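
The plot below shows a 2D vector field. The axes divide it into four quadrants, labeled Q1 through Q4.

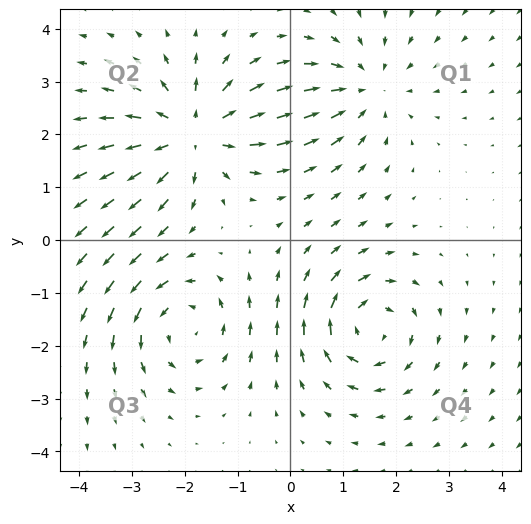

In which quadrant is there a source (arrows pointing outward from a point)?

The source sits at approximately (-1.8, 2.0), which lies in quadrant Q2. The divergence there is about +5, positive as expected for a source.

Q2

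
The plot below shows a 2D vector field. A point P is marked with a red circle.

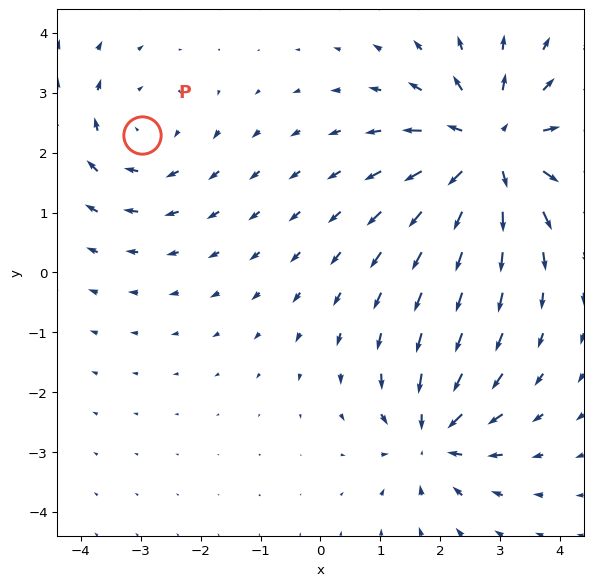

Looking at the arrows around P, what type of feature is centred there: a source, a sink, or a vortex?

vortex

At P (-3.0, 2.3) the arrows circulate clockwise. Divergence ≈0, curl about -2 — near-zero divergence with nonzero curl is a vortex.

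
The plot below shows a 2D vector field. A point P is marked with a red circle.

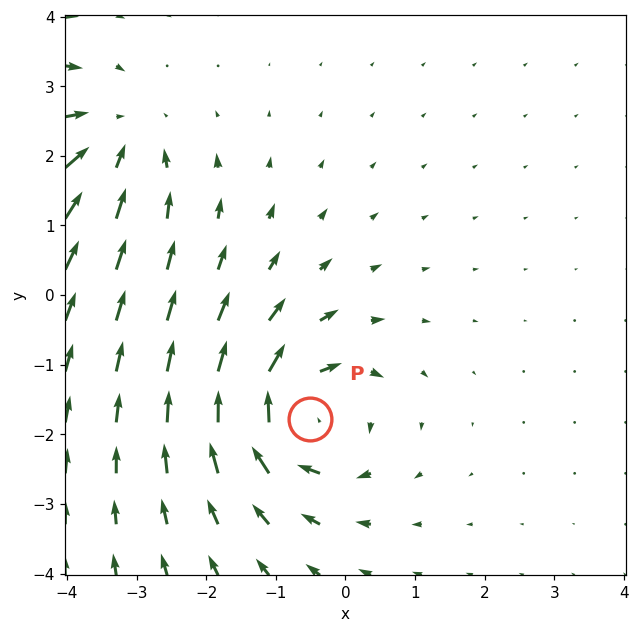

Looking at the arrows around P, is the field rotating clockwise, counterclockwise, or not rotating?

Near P at (-0.5, -1.8) the arrows circulate clockwise. The curl (z-component) there is about -5; negative curl means clockwise rotation.

clockwise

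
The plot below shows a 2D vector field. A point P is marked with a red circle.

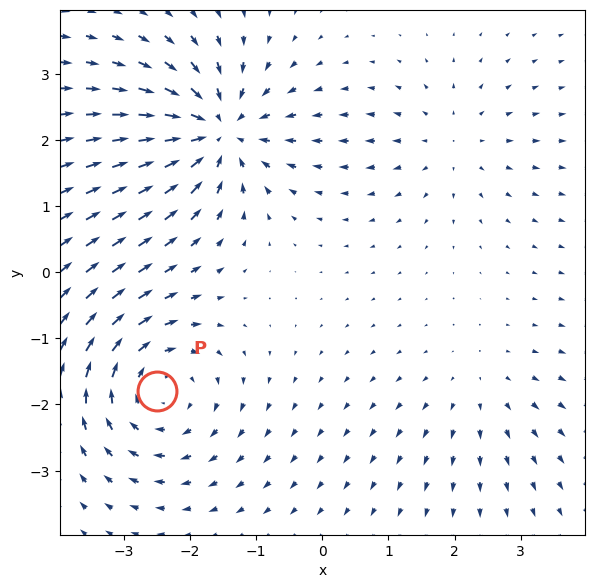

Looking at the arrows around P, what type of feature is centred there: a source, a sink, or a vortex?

vortex

At P (-2.5, -1.8) the arrows circulate clockwise. Divergence ≈0, curl about -5 — near-zero divergence with nonzero curl is a vortex.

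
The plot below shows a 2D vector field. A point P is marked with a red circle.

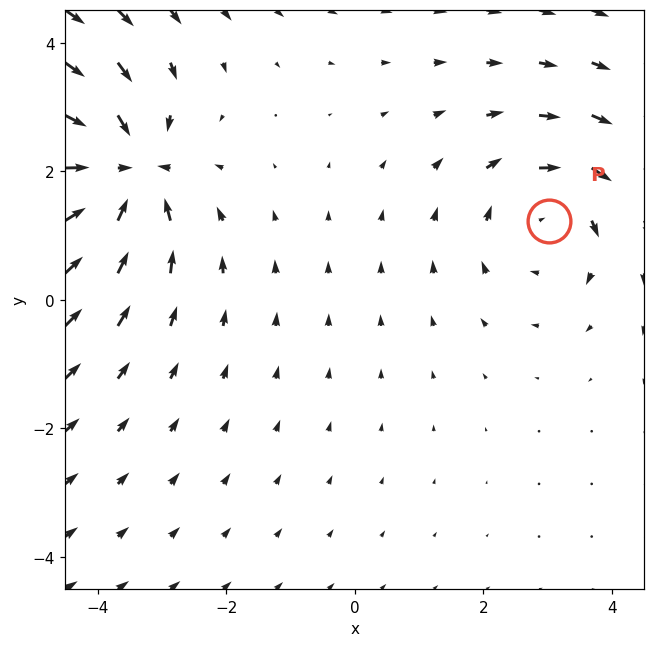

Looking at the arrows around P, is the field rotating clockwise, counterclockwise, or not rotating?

Near P at (3.0, 1.2) the arrows circulate clockwise. The curl (z-component) there is about -3; negative curl means clockwise rotation.

clockwise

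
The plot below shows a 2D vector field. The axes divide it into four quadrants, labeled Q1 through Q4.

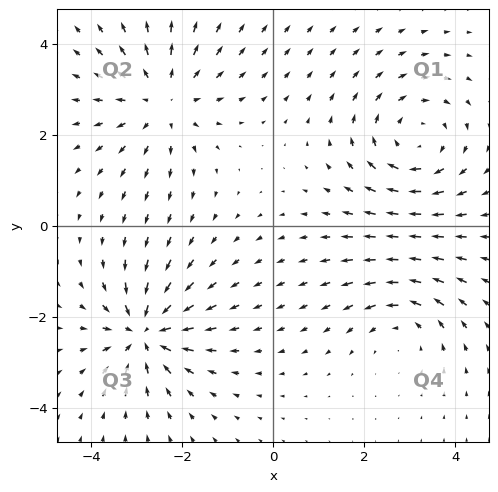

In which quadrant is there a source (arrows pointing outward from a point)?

Q2

The source sits at approximately (-2.4, 2.7), which lies in quadrant Q2. The divergence there is about +4, positive as expected for a source.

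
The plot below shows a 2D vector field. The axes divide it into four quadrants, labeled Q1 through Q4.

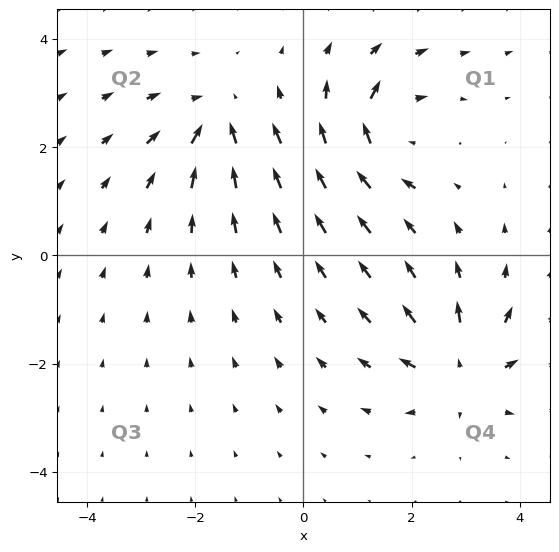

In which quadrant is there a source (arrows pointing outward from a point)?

The source sits at approximately (2.9, -2.1), which lies in quadrant Q4. The divergence there is about +6, positive as expected for a source.

Q4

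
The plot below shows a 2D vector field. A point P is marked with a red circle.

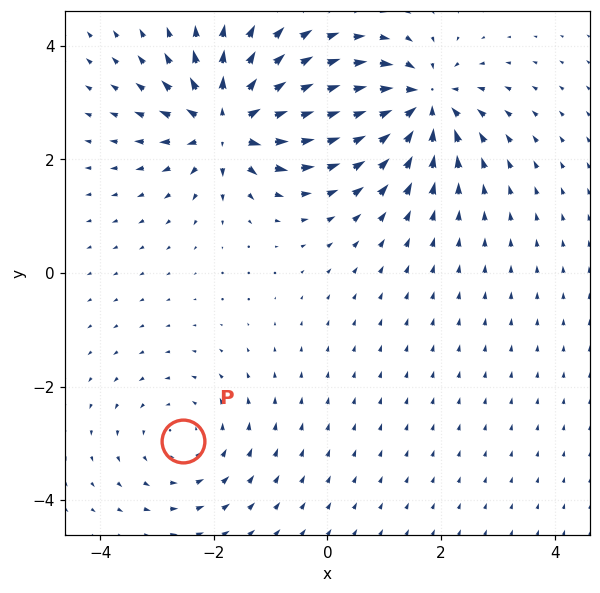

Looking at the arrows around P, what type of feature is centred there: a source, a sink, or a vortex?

At P (-2.6, -3.0) the arrows circulate counterclockwise. Divergence ≈0, curl about +2 — near-zero divergence with nonzero curl is a vortex.

vortex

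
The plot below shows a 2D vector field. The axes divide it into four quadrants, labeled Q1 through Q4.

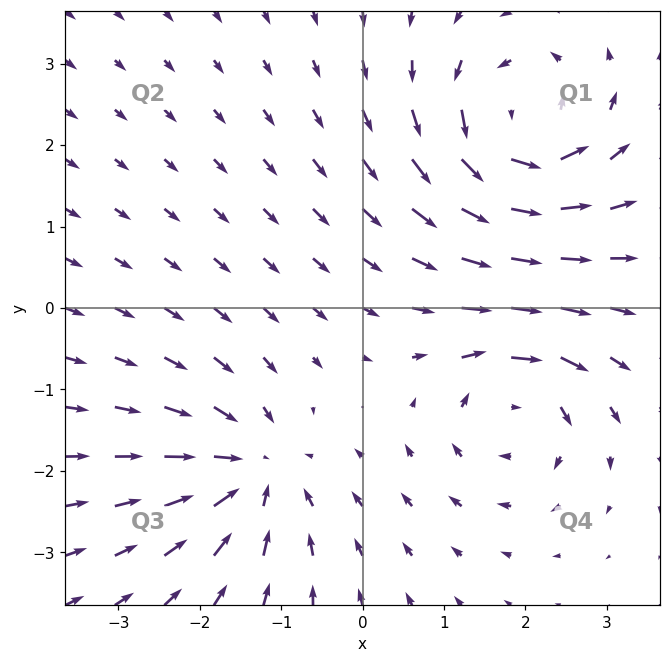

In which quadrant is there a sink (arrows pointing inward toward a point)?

The sink sits at approximately (-1.3, -2.0), which lies in quadrant Q3. The divergence there is about -5, negative as expected for a sink.

Q3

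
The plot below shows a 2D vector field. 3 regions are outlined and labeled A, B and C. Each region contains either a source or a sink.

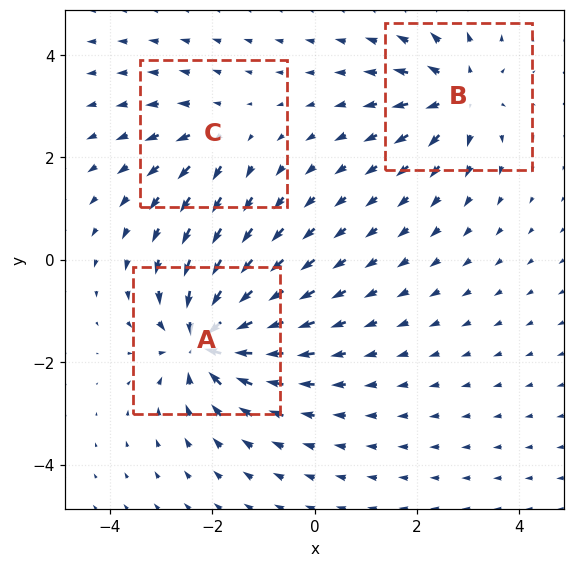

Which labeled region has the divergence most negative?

A

Divergence at each region's feature centre — A: about -6, B: about +4, C: about +2. Region A is most negative.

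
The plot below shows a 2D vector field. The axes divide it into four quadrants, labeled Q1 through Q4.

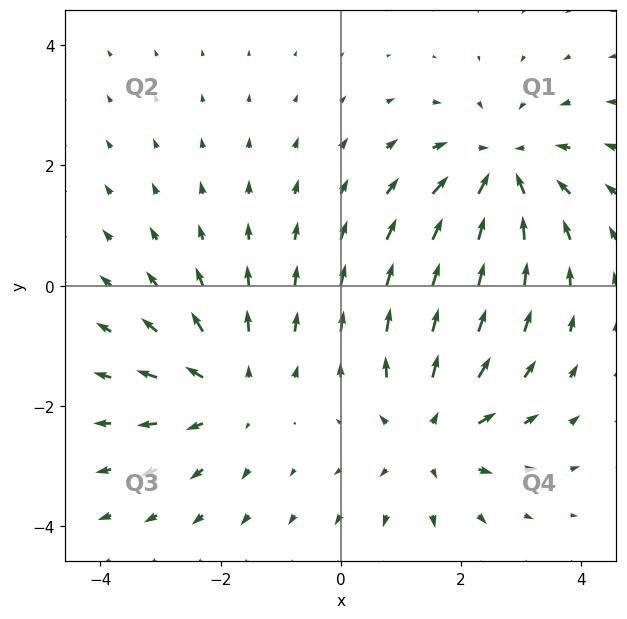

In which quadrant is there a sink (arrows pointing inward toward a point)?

The sink sits at approximately (2.7, 1.9), which lies in quadrant Q1. The divergence there is about -3, negative as expected for a sink.

Q1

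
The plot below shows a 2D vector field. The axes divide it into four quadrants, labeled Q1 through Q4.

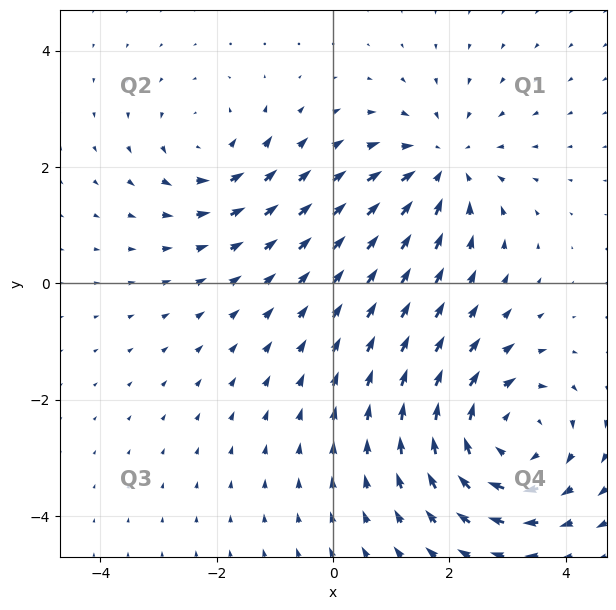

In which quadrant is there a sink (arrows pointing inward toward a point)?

The sink sits at approximately (1.9, 2.0), which lies in quadrant Q1. The divergence there is about -3, negative as expected for a sink.

Q1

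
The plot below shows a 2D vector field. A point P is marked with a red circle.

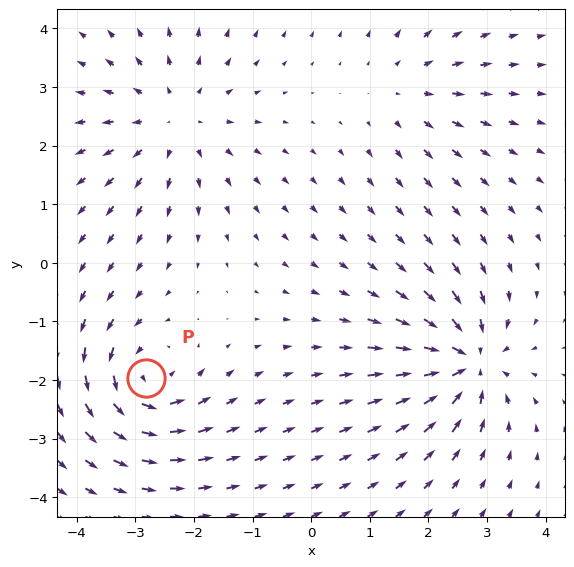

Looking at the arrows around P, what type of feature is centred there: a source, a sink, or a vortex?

vortex

At P (-2.8, -2.0) the arrows circulate counterclockwise. Divergence ≈0, curl about +6 — near-zero divergence with nonzero curl is a vortex.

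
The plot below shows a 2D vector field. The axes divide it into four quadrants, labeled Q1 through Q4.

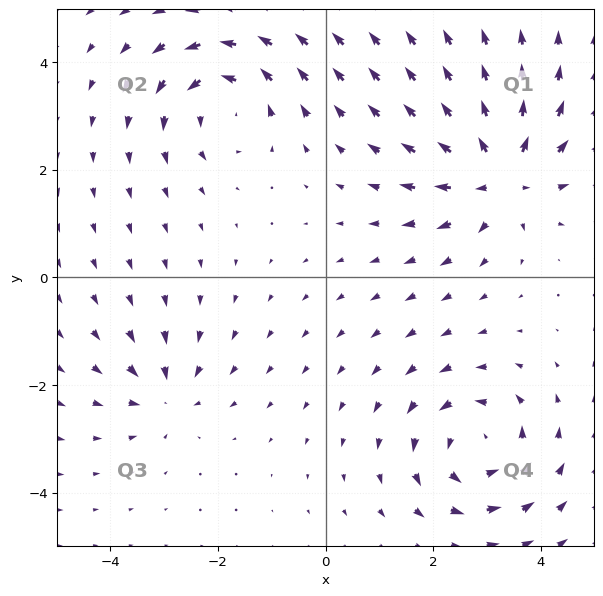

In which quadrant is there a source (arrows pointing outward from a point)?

Q1

The source sits at approximately (3.2, 1.9), which lies in quadrant Q1. The divergence there is about +6, positive as expected for a source.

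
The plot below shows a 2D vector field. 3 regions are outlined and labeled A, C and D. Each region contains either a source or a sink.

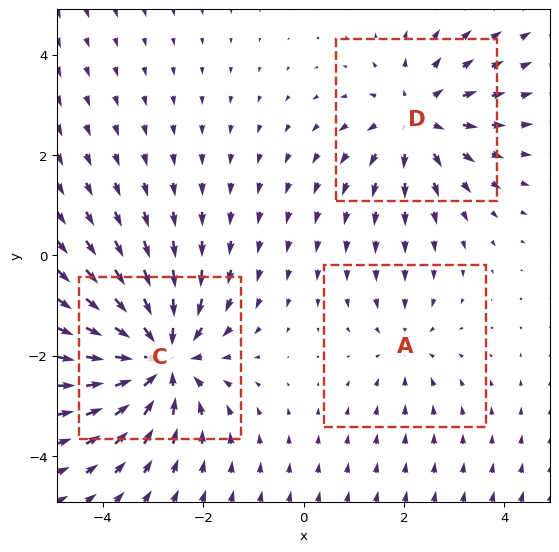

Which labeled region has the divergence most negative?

Divergence at each region's feature centre — A: about -2, C: about -5, D: about +3. Region C is most negative.

C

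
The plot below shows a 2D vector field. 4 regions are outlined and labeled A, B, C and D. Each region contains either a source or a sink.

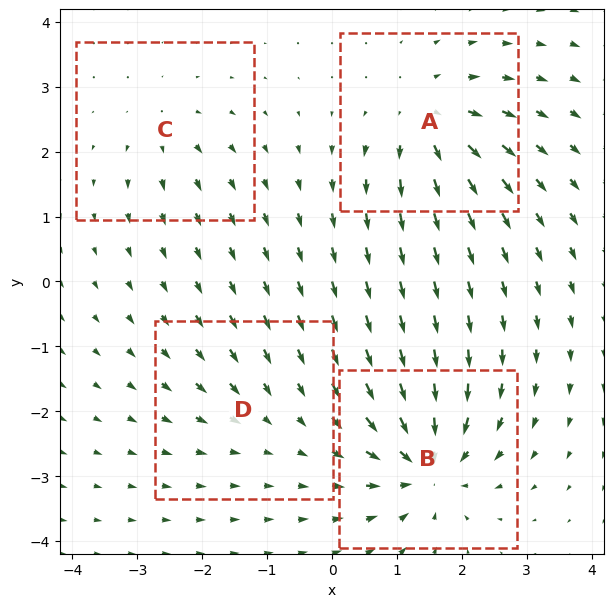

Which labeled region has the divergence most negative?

Divergence at each region's feature centre — A: about +6, B: about -8, C: about +4, D: about -3. Region B is most negative.

B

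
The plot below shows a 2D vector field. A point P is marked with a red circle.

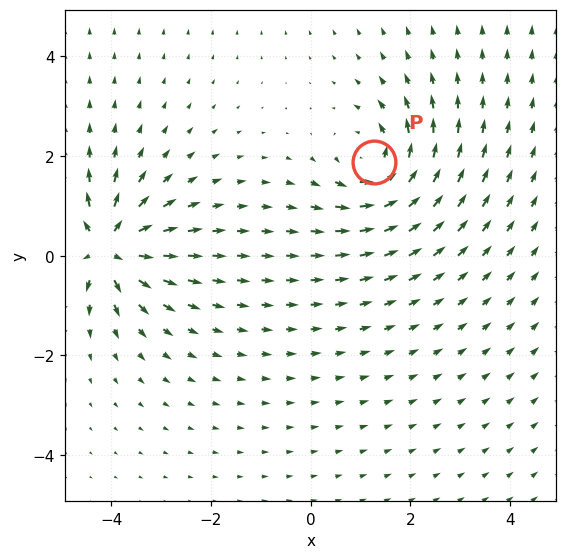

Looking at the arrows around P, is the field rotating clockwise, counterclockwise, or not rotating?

Near P at (1.3, 1.9) the arrows circulate counterclockwise. The curl (z-component) there is about +5; positive curl means counterclockwise rotation.

counterclockwise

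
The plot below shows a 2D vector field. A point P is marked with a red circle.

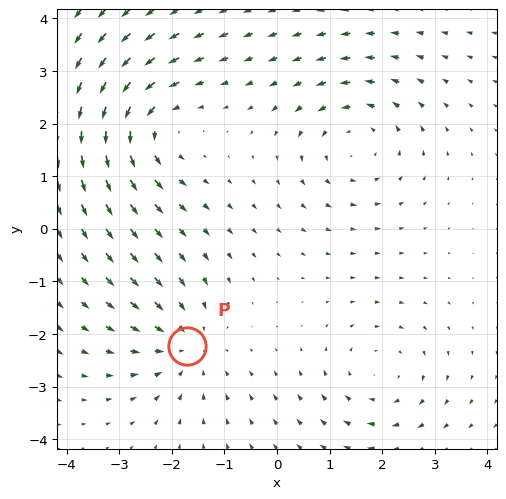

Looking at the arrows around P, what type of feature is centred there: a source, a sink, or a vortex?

sink

At P (-1.7, -2.2) the arrows converge inward. Divergence about -3, curl ≈0 — negative divergence with near-zero curl is a sink.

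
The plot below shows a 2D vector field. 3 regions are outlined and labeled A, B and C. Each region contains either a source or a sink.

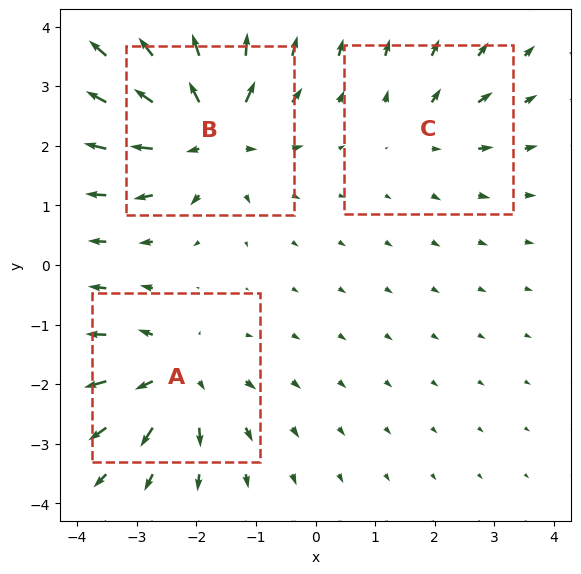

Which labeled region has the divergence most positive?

B

Divergence at each region's feature centre — A: about +4, B: about +6, C: about +2. Region B is most positive.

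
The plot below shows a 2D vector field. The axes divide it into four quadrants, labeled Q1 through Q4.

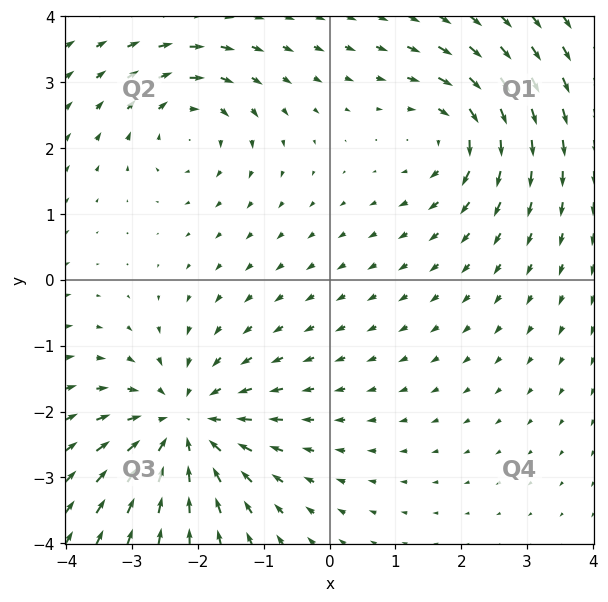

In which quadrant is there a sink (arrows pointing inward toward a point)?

The sink sits at approximately (-2.2, -2.2), which lies in quadrant Q3. The divergence there is about -5, negative as expected for a sink.

Q3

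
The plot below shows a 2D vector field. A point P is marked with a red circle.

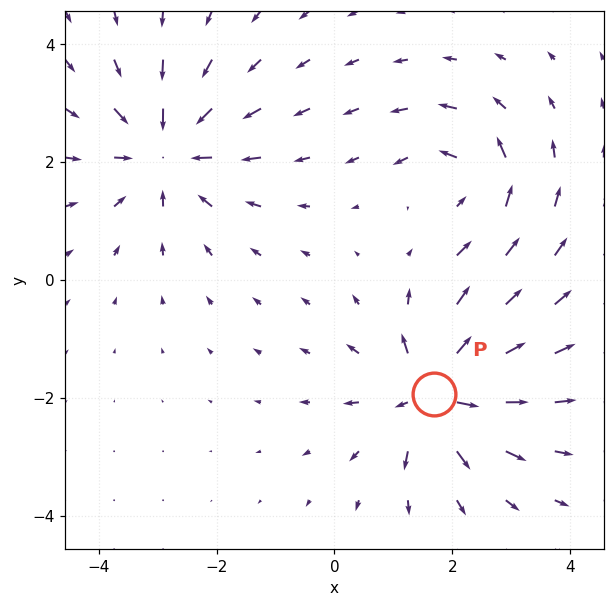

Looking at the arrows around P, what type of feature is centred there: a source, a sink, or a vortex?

At P (1.7, -1.9) the arrows spread outward. Divergence about +7, curl ≈0 — positive divergence with near-zero curl is a source.

source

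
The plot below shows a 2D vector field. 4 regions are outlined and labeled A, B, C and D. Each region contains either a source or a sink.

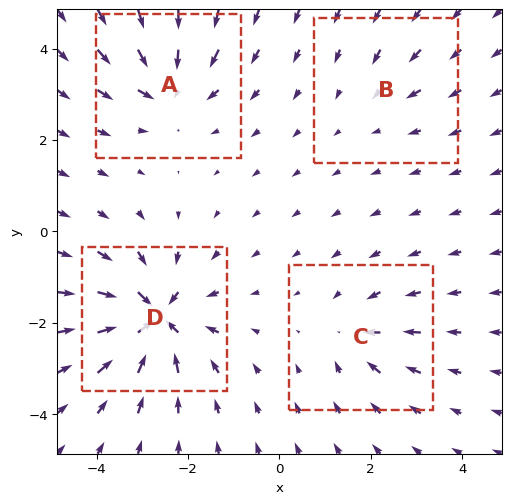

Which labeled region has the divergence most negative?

D

Divergence at each region's feature centre — A: about -6, B: about -2, C: about -4, D: about -9. Region D is most negative.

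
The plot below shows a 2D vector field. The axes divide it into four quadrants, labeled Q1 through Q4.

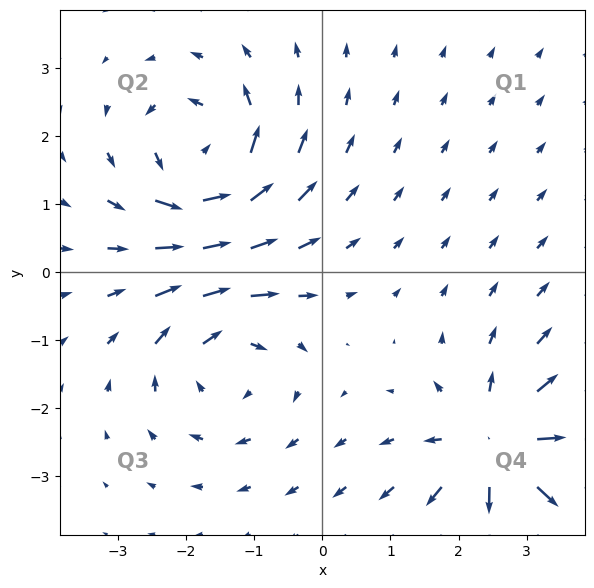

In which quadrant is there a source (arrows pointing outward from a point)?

Q4

The source sits at approximately (2.6, -2.6), which lies in quadrant Q4. The divergence there is about +6, positive as expected for a source.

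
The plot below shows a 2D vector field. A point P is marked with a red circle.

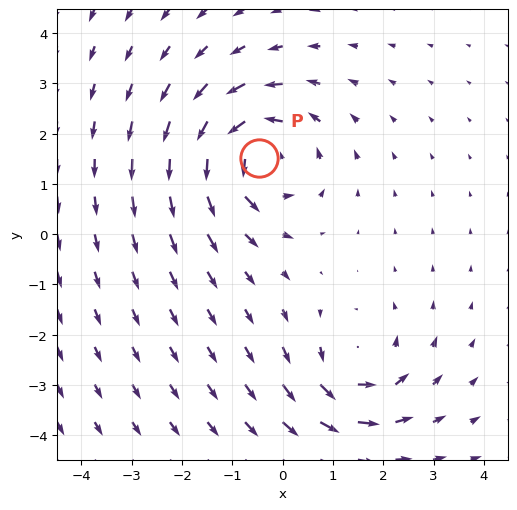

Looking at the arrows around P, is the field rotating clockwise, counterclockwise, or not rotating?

Near P at (-0.5, 1.5) the arrows circulate counterclockwise. The curl (z-component) there is about +5; positive curl means counterclockwise rotation.

counterclockwise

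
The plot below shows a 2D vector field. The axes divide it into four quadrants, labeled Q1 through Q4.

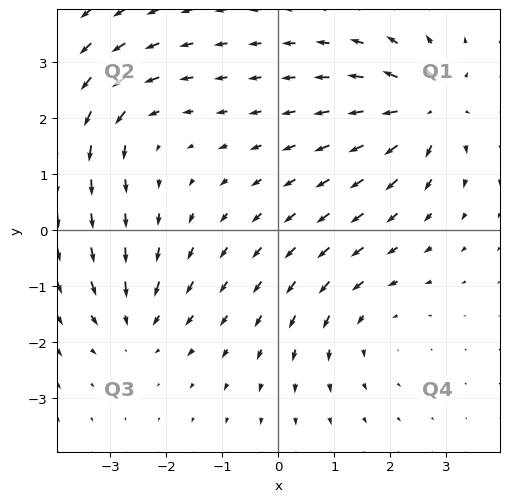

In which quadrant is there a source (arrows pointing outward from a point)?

The source sits at approximately (2.7, 2.2), which lies in quadrant Q1. The divergence there is about +5, positive as expected for a source.

Q1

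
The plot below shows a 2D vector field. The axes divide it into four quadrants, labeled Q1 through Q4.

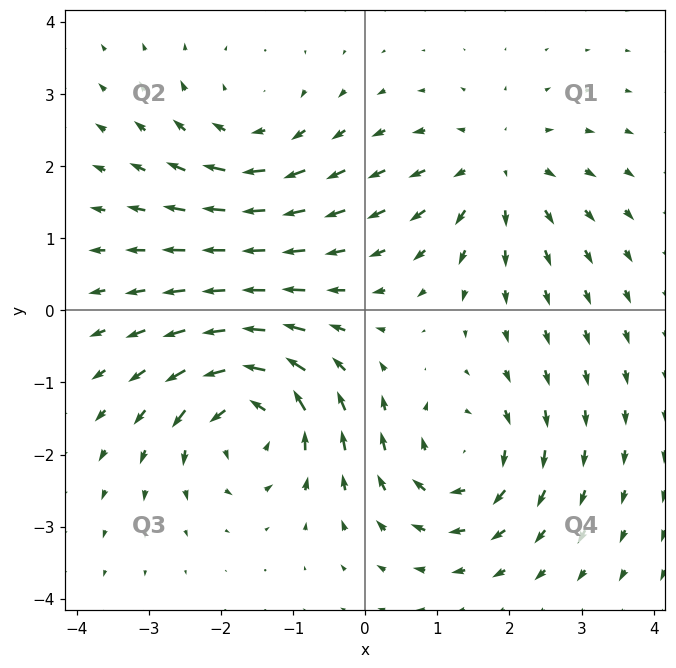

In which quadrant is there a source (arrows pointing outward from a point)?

The source sits at approximately (1.8, 1.9), which lies in quadrant Q1. The divergence there is about +3, positive as expected for a source.

Q1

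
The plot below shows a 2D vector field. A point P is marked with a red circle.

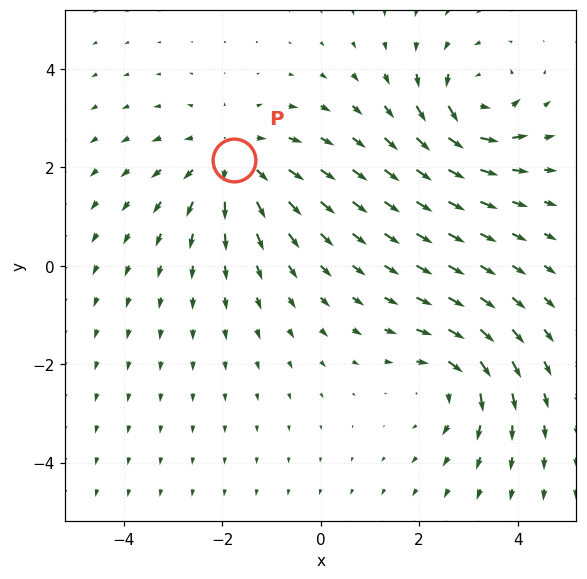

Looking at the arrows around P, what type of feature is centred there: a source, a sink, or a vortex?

source

At P (-1.8, 2.1) the arrows spread outward. Divergence about +4, curl ≈0 — positive divergence with near-zero curl is a source.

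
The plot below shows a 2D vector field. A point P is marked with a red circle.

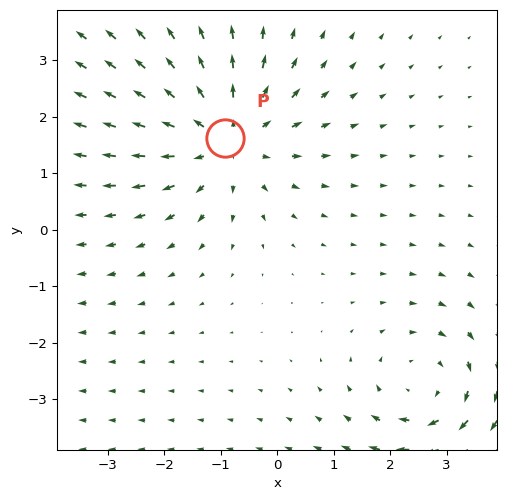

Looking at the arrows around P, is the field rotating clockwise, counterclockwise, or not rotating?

Near P at (-0.9, 1.6) the arrows show no circulation. The curl there is ≈0.

not rotating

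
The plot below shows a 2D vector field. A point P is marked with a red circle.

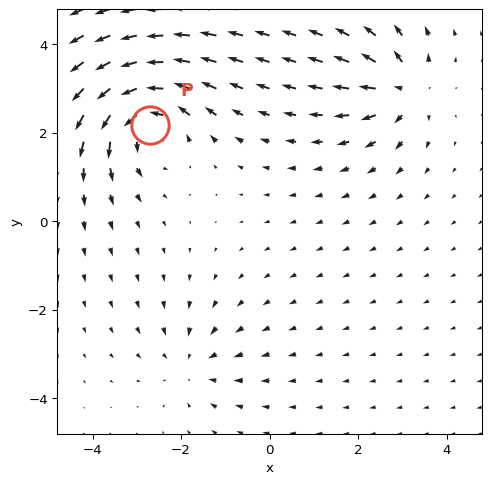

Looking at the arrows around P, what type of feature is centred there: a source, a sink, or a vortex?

At P (-2.7, 2.2) the arrows circulate counterclockwise. Divergence ≈0, curl about +5 — near-zero divergence with nonzero curl is a vortex.

vortex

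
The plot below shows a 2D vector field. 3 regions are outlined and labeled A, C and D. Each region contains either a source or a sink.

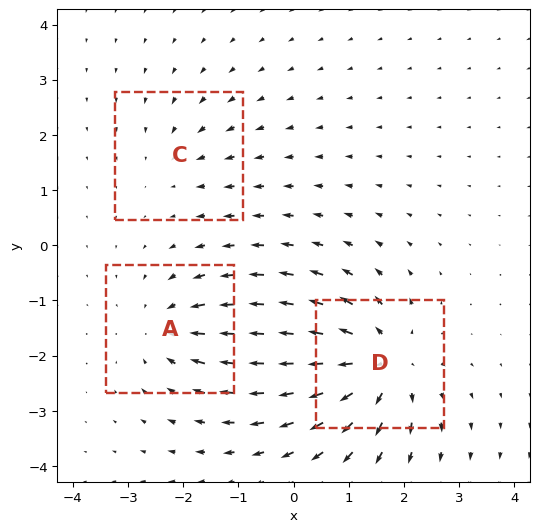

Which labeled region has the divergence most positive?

Divergence at each region's feature centre — A: about -3, C: about -2, D: about +5. Region D is most positive.

D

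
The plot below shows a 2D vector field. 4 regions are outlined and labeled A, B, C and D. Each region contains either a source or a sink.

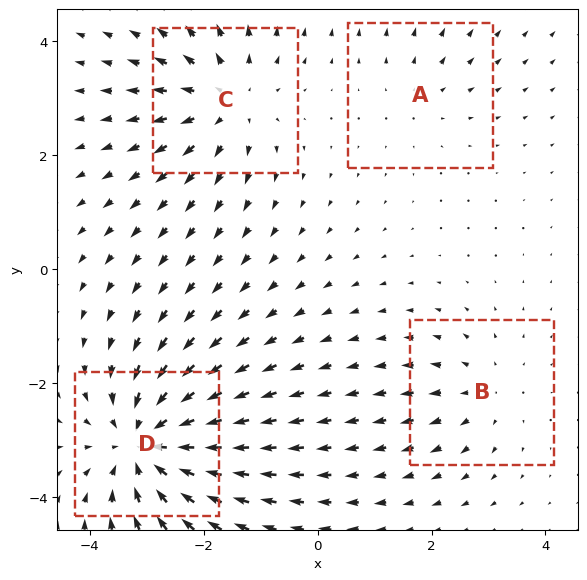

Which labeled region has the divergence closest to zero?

A

Divergence at each region's feature centre — A: about +2, B: about +3, C: about +5, D: about -7. Region A is closest to zero.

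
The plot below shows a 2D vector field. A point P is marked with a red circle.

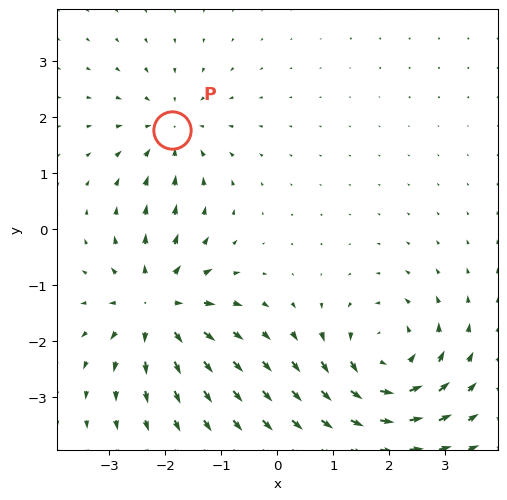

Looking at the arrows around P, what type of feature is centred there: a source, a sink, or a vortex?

sink

At P (-1.9, 1.8) the arrows converge inward. Divergence about -3, curl ≈0 — negative divergence with near-zero curl is a sink.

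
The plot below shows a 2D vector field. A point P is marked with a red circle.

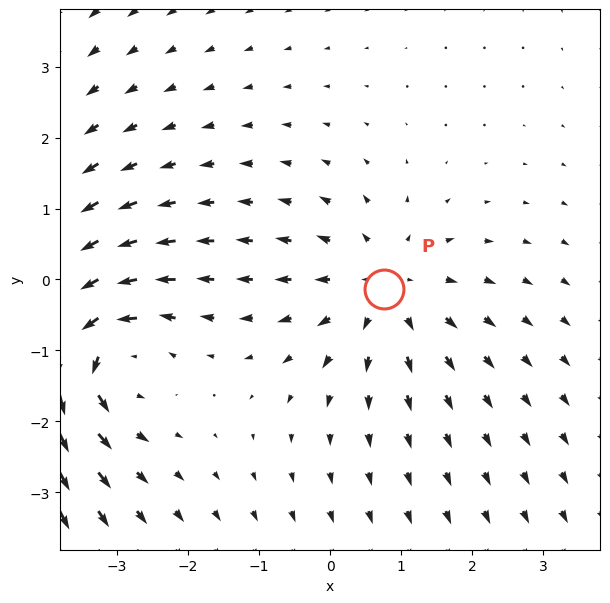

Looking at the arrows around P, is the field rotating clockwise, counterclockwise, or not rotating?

not rotating

Near P at (0.8, -0.1) the arrows show no circulation. The curl there is ≈0.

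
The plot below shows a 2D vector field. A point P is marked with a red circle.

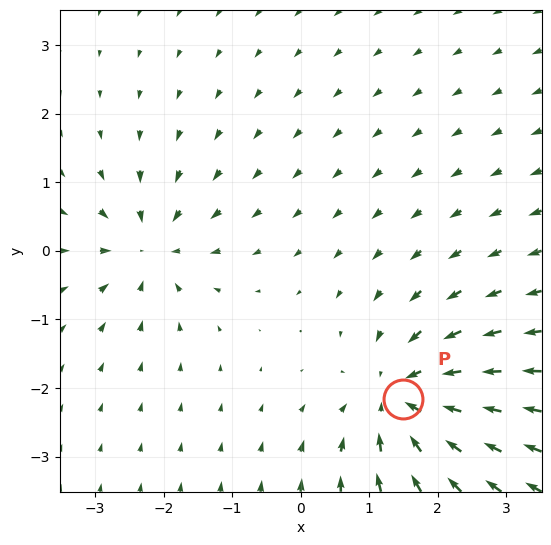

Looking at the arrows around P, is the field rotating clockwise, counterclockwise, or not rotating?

Near P at (1.5, -2.2) the arrows show no circulation. The curl there is ≈0.

not rotating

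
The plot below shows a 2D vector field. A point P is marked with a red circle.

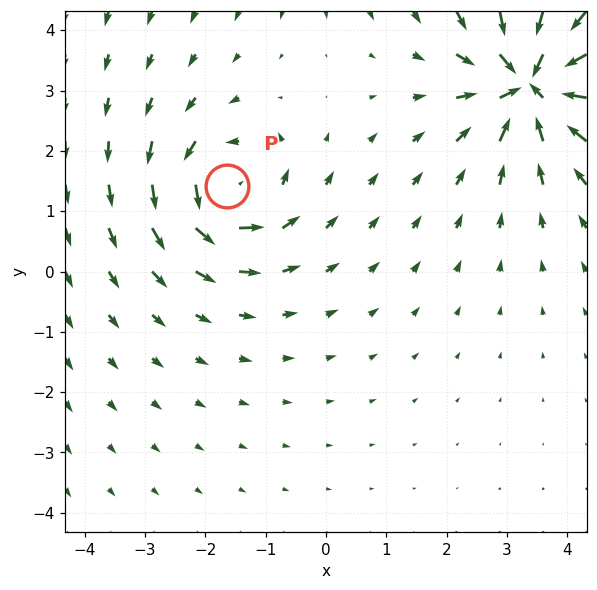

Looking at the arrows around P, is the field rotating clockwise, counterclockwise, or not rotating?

Near P at (-1.6, 1.4) the arrows circulate counterclockwise. The curl (z-component) there is about +5; positive curl means counterclockwise rotation.

counterclockwise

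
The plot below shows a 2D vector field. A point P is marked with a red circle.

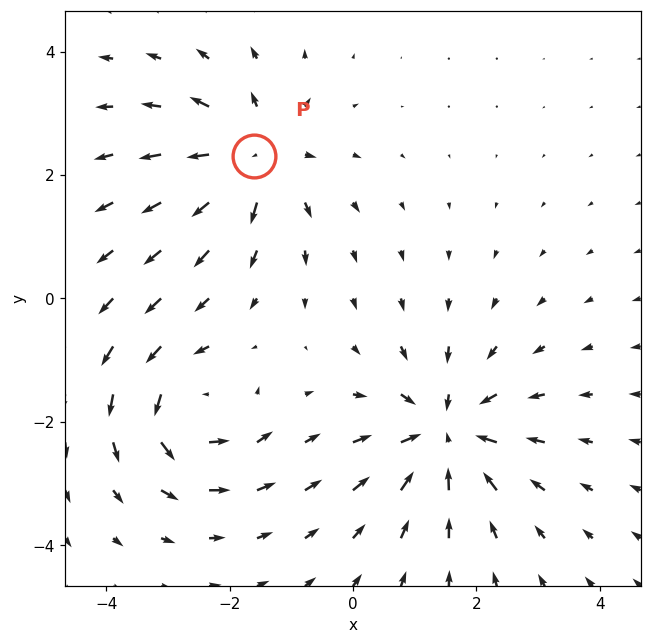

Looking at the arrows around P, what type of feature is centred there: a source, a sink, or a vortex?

At P (-1.6, 2.3) the arrows spread outward. Divergence about +5, curl ≈0 — positive divergence with near-zero curl is a source.

source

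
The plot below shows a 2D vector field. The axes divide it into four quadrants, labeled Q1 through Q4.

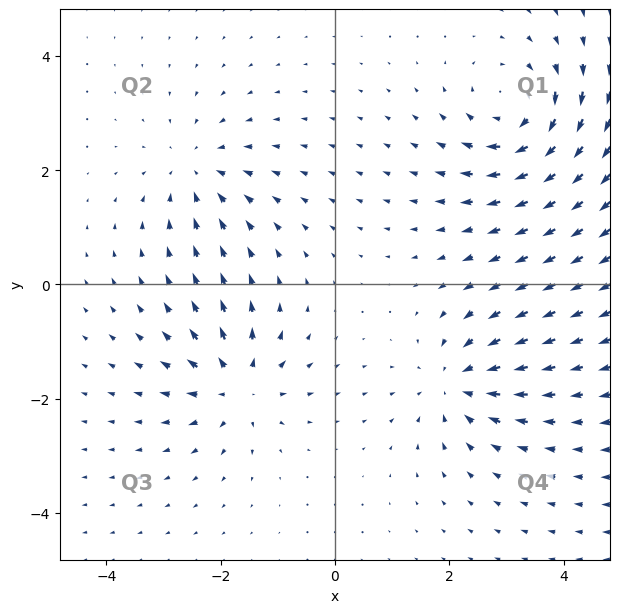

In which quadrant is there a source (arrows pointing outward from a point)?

Q3

The source sits at approximately (-1.7, -1.8), which lies in quadrant Q3. The divergence there is about +4, positive as expected for a source.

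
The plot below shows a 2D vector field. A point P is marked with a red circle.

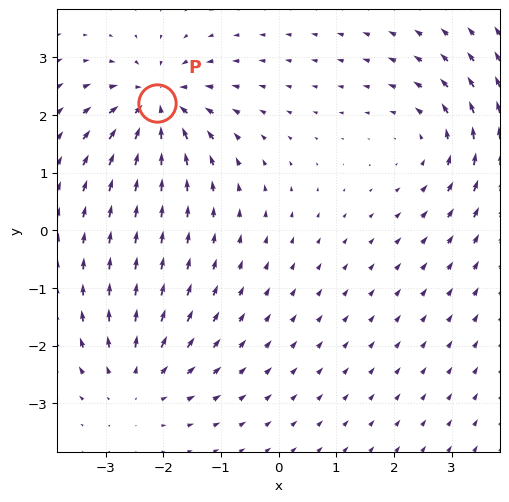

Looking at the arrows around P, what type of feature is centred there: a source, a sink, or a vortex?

sink

At P (-2.1, 2.2) the arrows converge inward. Divergence about -6, curl ≈0 — negative divergence with near-zero curl is a sink.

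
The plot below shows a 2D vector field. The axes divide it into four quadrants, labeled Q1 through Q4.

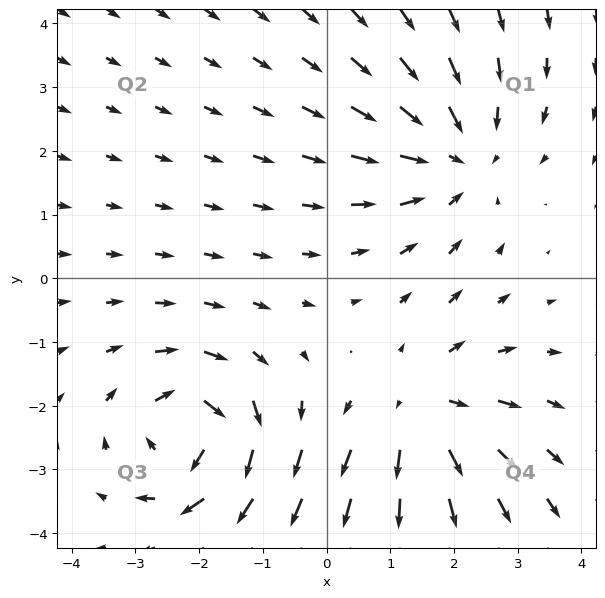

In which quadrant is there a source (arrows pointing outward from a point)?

The source sits at approximately (1.5, -2.0), which lies in quadrant Q4. The divergence there is about +4, positive as expected for a source.

Q4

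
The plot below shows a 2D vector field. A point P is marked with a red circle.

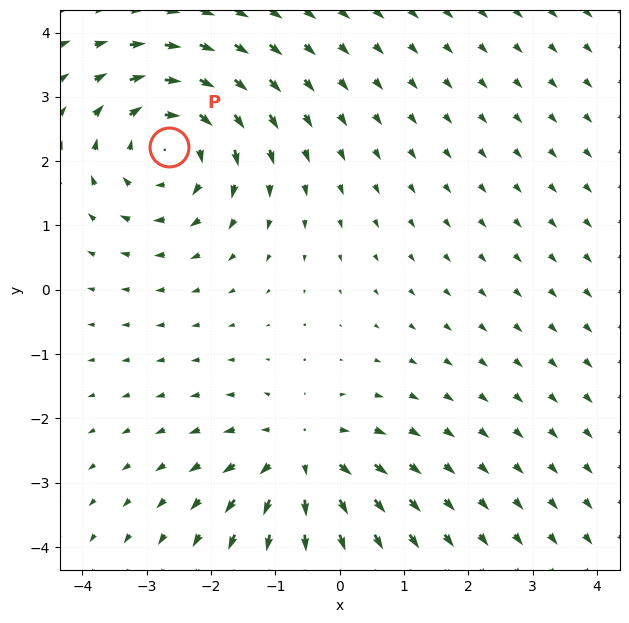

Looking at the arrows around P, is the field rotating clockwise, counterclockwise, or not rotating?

clockwise

Near P at (-2.7, 2.2) the arrows circulate clockwise. The curl (z-component) there is about -4; negative curl means clockwise rotation.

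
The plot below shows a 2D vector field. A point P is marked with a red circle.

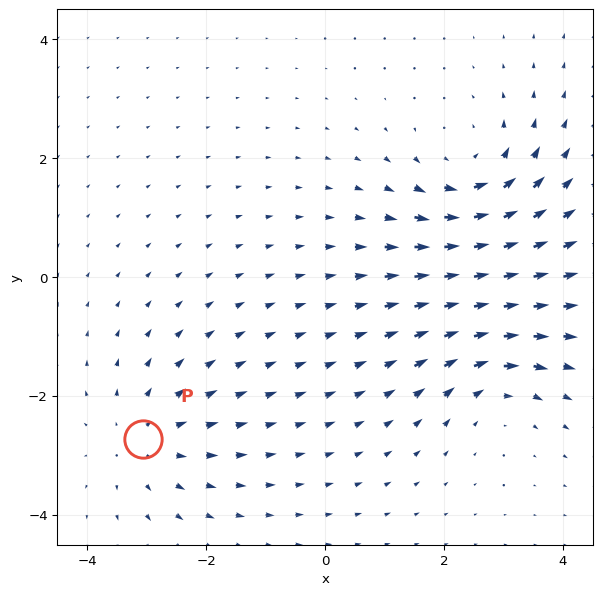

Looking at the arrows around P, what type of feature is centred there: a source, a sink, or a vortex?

At P (-3.1, -2.7) the arrows spread outward. Divergence about +3, curl ≈0 — positive divergence with near-zero curl is a source.

source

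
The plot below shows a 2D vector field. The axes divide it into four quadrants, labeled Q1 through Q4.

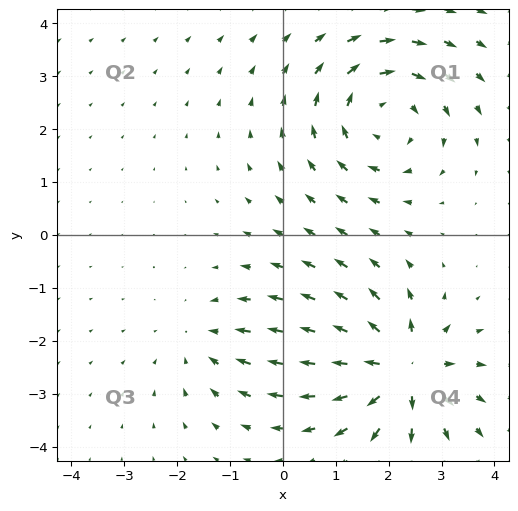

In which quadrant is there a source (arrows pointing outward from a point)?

Q4

The source sits at approximately (2.2, -2.5), which lies in quadrant Q4. The divergence there is about +6, positive as expected for a source.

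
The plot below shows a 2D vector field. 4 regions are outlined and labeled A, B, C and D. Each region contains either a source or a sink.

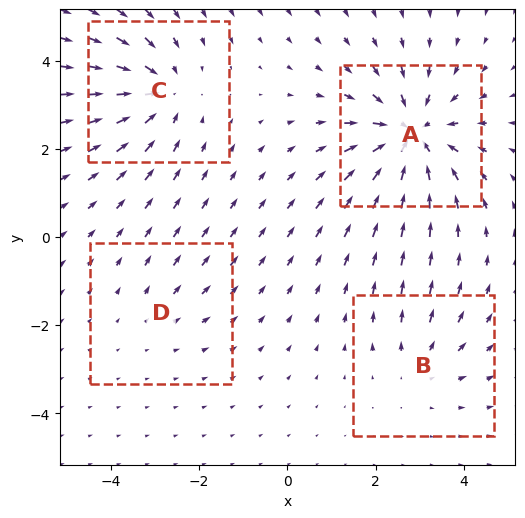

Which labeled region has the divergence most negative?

A

Divergence at each region's feature centre — A: about -7, B: about +3, C: about -5, D: about +2. Region A is most negative.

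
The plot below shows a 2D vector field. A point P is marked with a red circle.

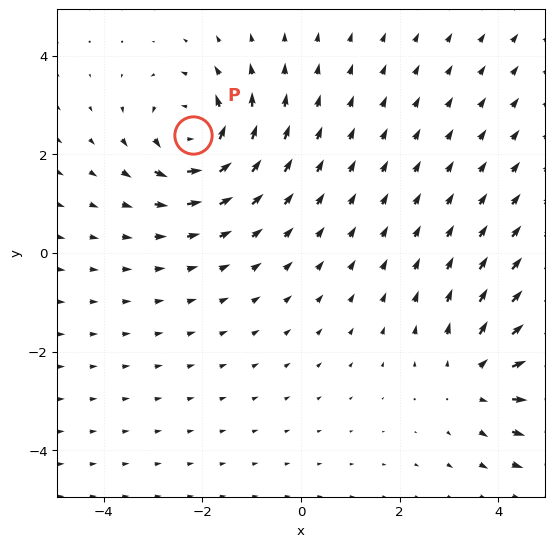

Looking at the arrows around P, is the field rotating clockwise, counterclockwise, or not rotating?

Near P at (-2.2, 2.4) the arrows circulate counterclockwise. The curl (z-component) there is about +5; positive curl means counterclockwise rotation.

counterclockwise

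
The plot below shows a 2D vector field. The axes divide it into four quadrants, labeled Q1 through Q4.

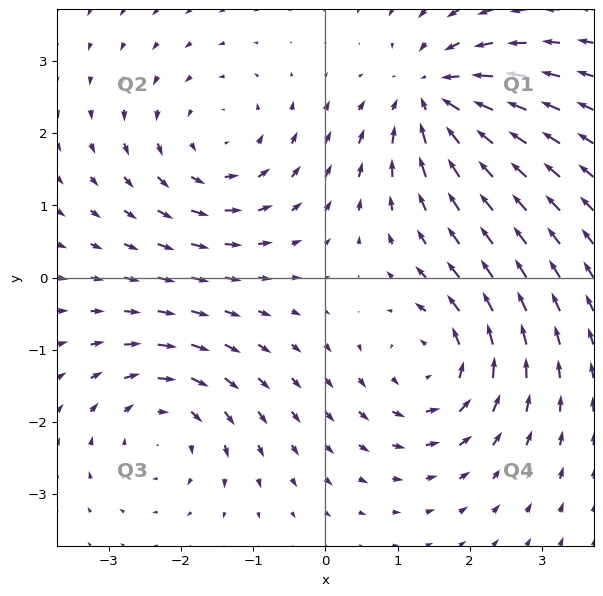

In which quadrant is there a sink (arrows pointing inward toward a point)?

Q1

The sink sits at approximately (1.5, 2.5), which lies in quadrant Q1. The divergence there is about -6, negative as expected for a sink.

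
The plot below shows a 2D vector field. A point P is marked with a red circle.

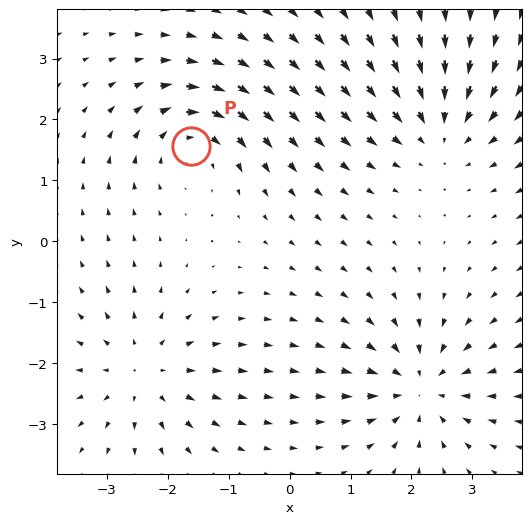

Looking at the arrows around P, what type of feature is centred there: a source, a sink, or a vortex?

vortex

At P (-1.6, 1.6) the arrows circulate clockwise. Divergence ≈0, curl about -3 — near-zero divergence with nonzero curl is a vortex.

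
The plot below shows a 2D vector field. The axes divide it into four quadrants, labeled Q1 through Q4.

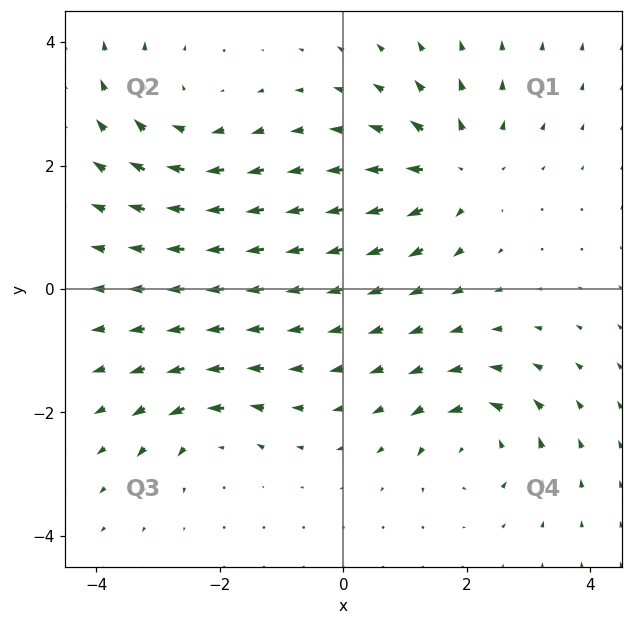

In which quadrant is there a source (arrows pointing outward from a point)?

Q1

The source sits at approximately (1.8, 1.9), which lies in quadrant Q1. The divergence there is about +5, positive as expected for a source.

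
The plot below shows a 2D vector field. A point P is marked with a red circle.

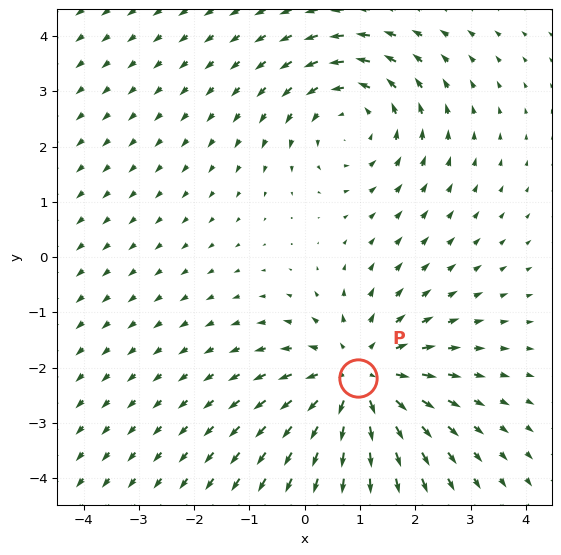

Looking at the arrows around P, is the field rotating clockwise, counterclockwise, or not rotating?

not rotating

Near P at (1.0, -2.2) the arrows show no circulation. The curl there is ≈0.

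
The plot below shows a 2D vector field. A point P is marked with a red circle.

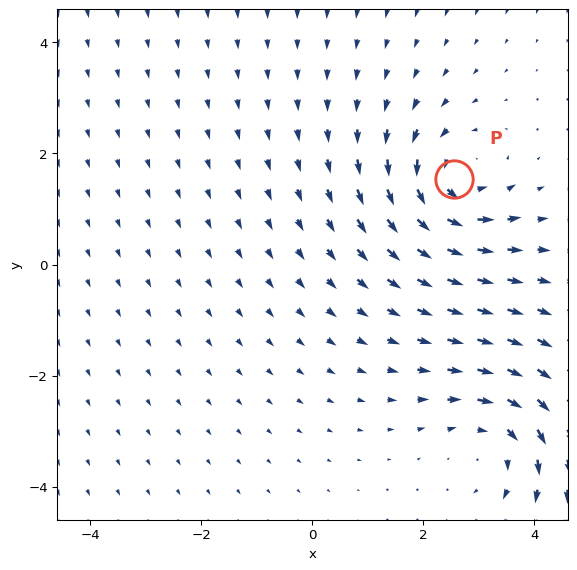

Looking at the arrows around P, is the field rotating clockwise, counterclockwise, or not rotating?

Near P at (2.5, 1.5) the arrows circulate counterclockwise. The curl (z-component) there is about +5; positive curl means counterclockwise rotation.

counterclockwise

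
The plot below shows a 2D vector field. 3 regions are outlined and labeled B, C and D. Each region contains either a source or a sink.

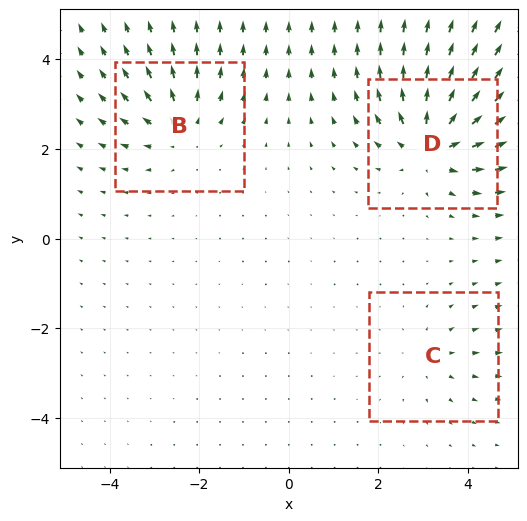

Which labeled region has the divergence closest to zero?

C

Divergence at each region's feature centre — B: about +4, C: about +2, D: about +6. Region C is closest to zero.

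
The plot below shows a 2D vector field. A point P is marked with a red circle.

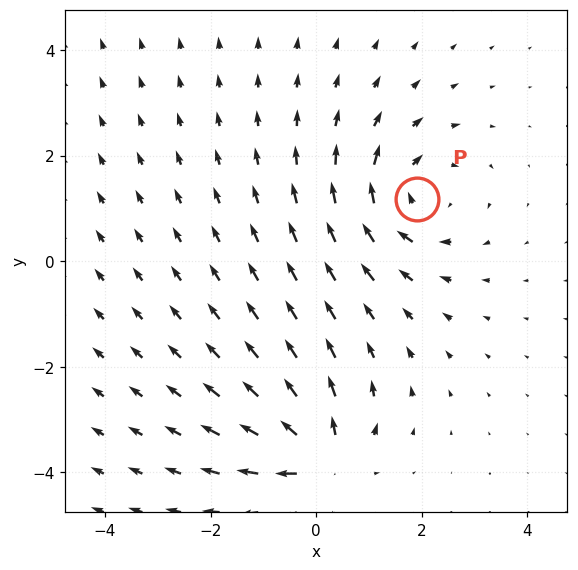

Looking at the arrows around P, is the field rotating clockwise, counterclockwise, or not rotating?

clockwise

Near P at (1.9, 1.2) the arrows circulate clockwise. The curl (z-component) there is about -3; negative curl means clockwise rotation.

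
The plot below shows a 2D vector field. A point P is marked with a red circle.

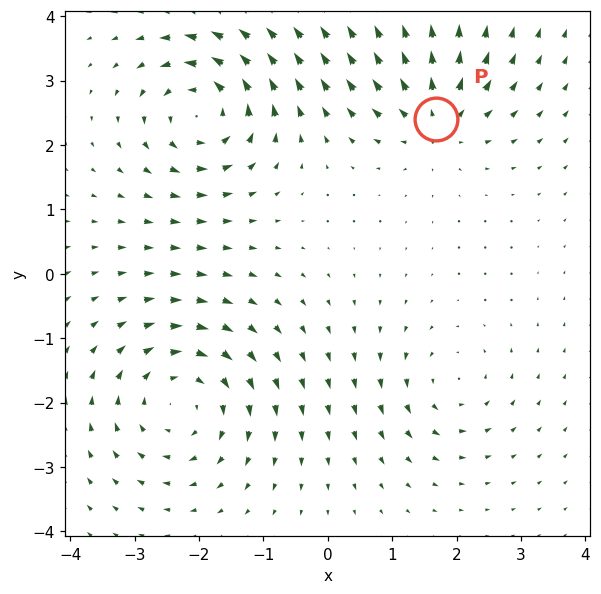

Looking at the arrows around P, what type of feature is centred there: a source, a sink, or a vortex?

source

At P (1.7, 2.4) the arrows spread outward. Divergence about +5, curl ≈0 — positive divergence with near-zero curl is a source.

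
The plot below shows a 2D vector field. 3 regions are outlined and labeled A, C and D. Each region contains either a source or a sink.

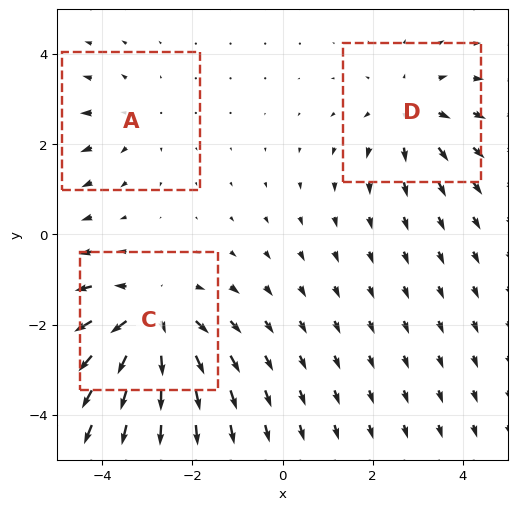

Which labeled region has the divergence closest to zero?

A

Divergence at each region's feature centre — A: about +2, C: about +5, D: about +3. Region A is closest to zero.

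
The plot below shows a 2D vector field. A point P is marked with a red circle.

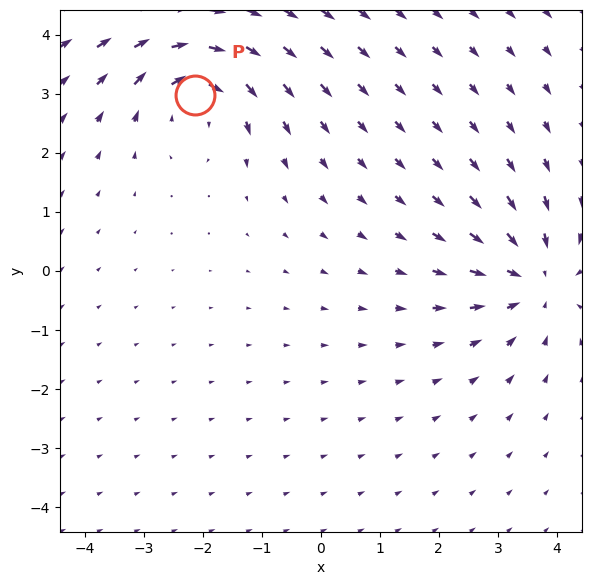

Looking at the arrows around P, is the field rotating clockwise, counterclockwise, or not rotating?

Near P at (-2.1, 3.0) the arrows circulate clockwise. The curl (z-component) there is about -3; negative curl means clockwise rotation.

clockwise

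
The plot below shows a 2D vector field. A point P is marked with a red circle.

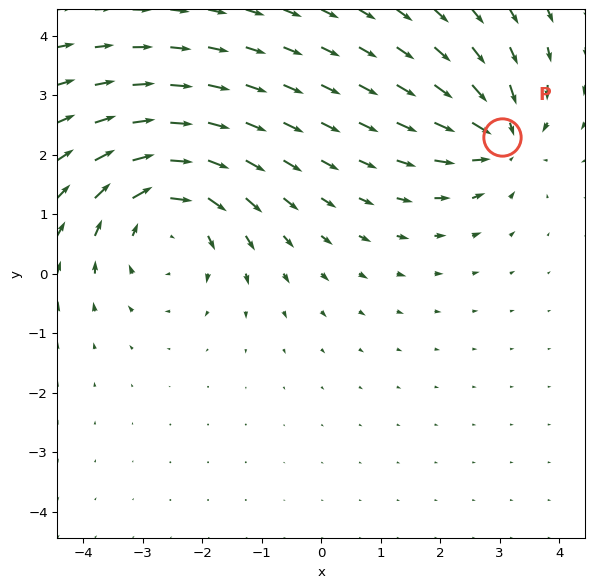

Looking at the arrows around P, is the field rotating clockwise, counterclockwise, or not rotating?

Near P at (3.0, 2.3) the arrows show no circulation. The curl there is ≈0.

not rotating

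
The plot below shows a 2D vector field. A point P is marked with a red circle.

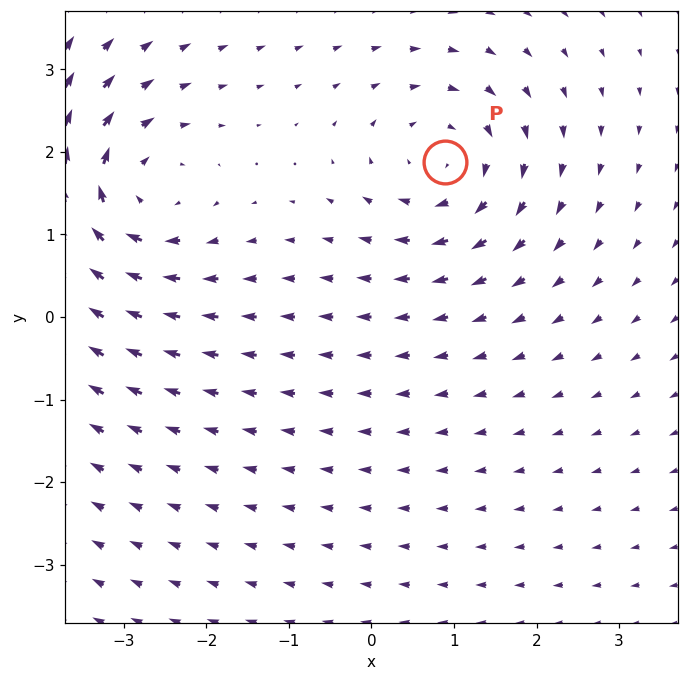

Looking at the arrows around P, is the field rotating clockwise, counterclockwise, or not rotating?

Near P at (0.9, 1.9) the arrows circulate clockwise. The curl (z-component) there is about -4; negative curl means clockwise rotation.

clockwise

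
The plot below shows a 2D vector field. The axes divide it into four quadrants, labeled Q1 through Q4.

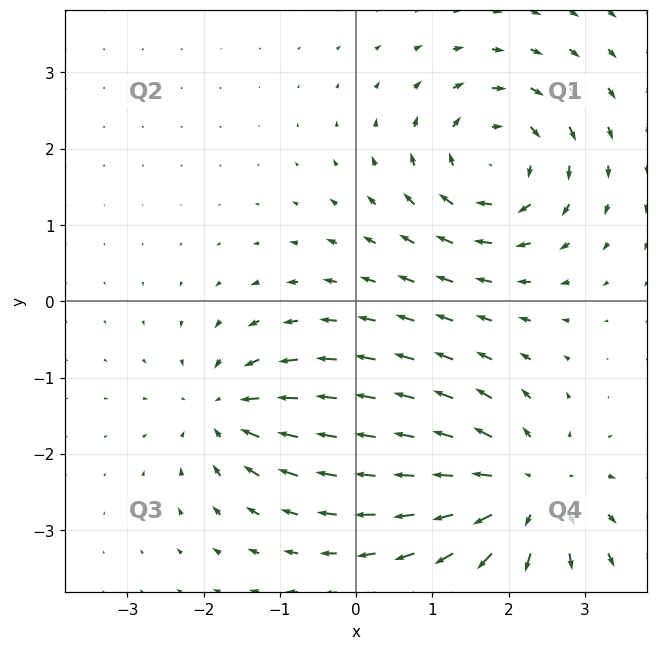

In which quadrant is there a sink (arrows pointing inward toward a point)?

Q3

The sink sits at approximately (-1.7, -1.4), which lies in quadrant Q3. The divergence there is about -5, negative as expected for a sink.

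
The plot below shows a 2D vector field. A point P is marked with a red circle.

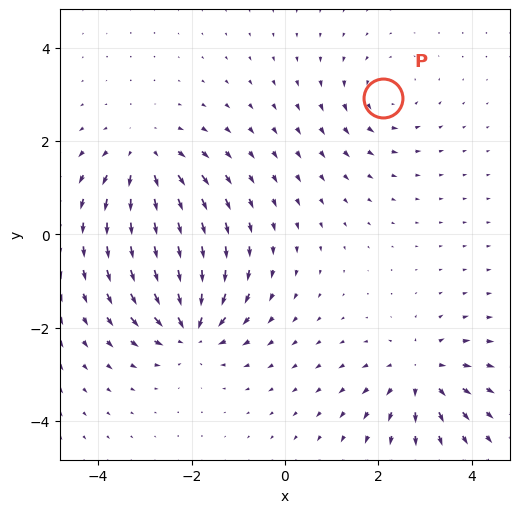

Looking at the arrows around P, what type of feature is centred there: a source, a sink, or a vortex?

At P (2.1, 2.9) the arrows circulate counterclockwise. Divergence ≈0, curl about +4 — near-zero divergence with nonzero curl is a vortex.

vortex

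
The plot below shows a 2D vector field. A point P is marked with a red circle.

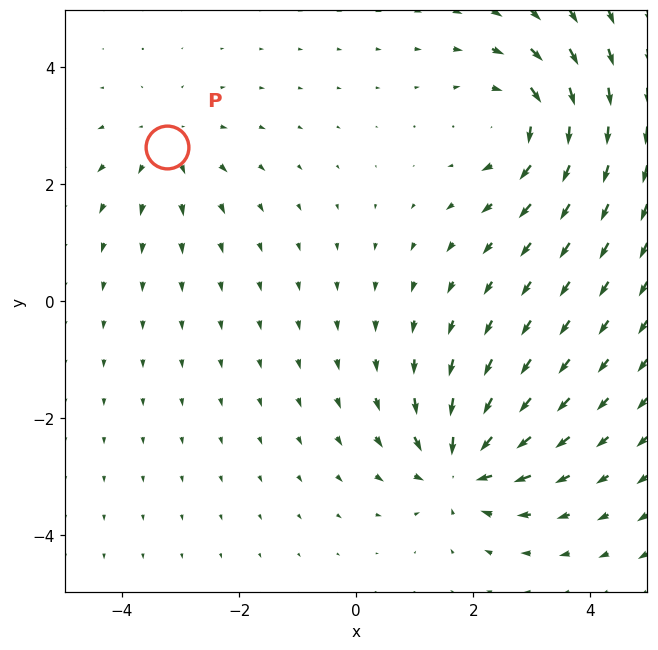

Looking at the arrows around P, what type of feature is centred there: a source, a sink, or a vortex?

source

At P (-3.2, 2.6) the arrows spread outward. Divergence about +3, curl ≈0 — positive divergence with near-zero curl is a source.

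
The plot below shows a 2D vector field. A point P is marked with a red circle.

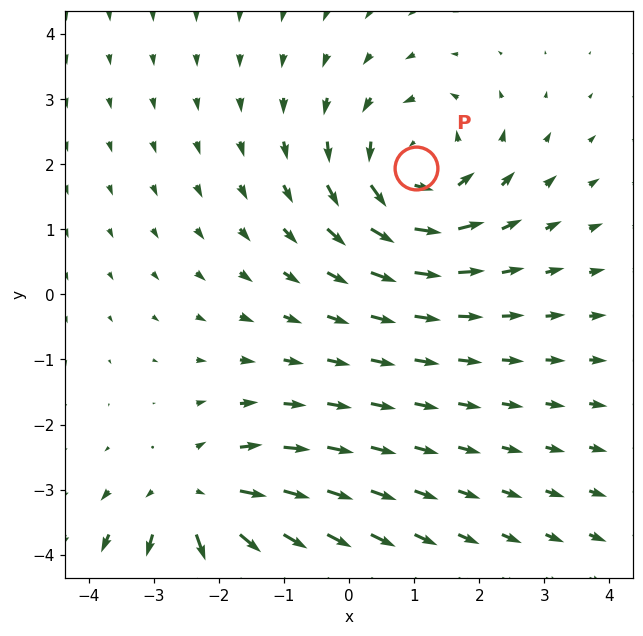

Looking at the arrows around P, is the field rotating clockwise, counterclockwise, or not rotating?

counterclockwise

Near P at (1.0, 1.9) the arrows circulate counterclockwise. The curl (z-component) there is about +4; positive curl means counterclockwise rotation.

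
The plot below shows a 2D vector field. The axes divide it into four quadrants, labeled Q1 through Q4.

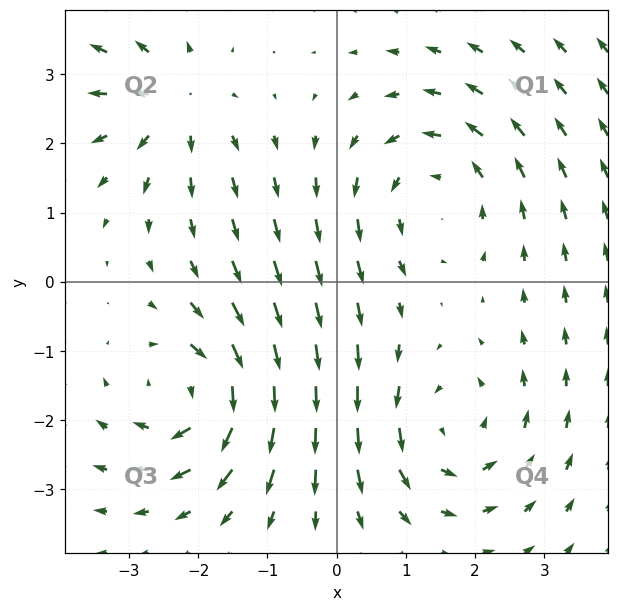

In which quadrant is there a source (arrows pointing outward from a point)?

Q2

The source sits at approximately (-2.3, 2.6), which lies in quadrant Q2. The divergence there is about +4, positive as expected for a source.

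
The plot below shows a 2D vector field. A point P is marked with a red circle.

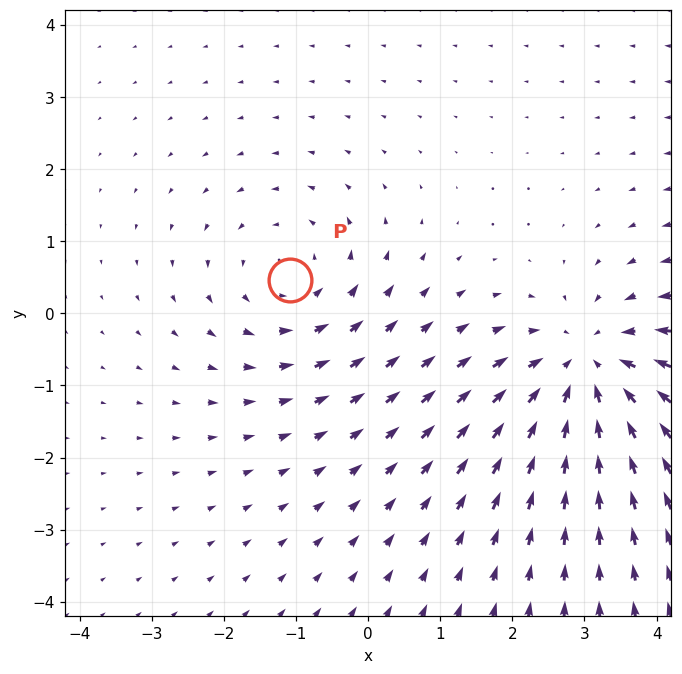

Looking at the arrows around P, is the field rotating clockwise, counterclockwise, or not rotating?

counterclockwise

Near P at (-1.1, 0.5) the arrows circulate counterclockwise. The curl (z-component) there is about +2; positive curl means counterclockwise rotation.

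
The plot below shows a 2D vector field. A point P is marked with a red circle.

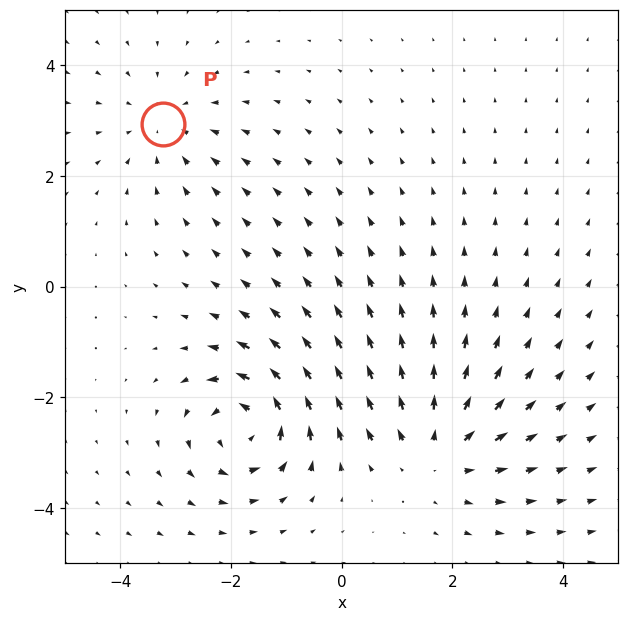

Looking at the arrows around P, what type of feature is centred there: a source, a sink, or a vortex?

sink

At P (-3.2, 2.9) the arrows converge inward. Divergence about -3, curl ≈0 — negative divergence with near-zero curl is a sink.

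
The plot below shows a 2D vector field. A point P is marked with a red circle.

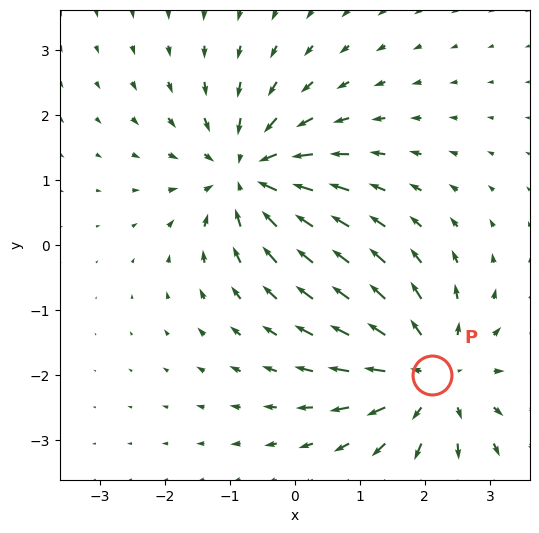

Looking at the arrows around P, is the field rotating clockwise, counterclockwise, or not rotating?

not rotating

Near P at (2.1, -2.0) the arrows show no circulation. The curl there is ≈0.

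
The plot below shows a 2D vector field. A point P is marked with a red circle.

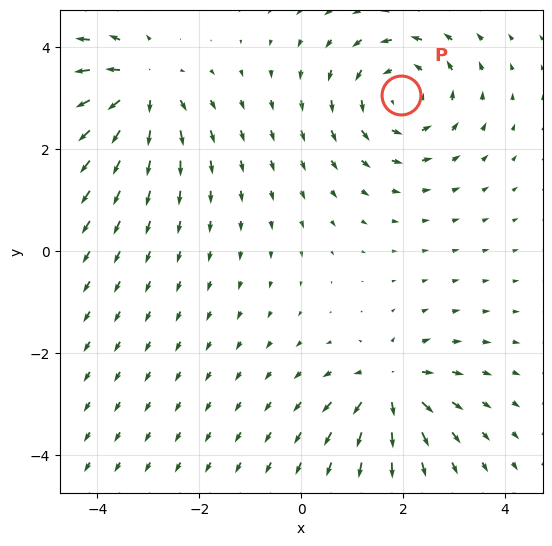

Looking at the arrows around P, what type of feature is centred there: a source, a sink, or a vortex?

At P (1.9, 3.1) the arrows circulate counterclockwise. Divergence ≈0, curl about +4 — near-zero divergence with nonzero curl is a vortex.

vortex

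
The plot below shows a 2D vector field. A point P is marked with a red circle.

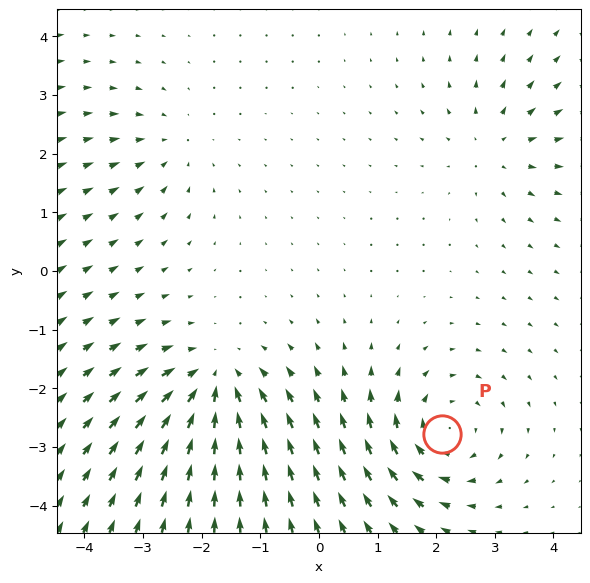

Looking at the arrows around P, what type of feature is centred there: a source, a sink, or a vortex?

vortex

At P (2.1, -2.8) the arrows circulate clockwise. Divergence ≈0, curl about -5 — near-zero divergence with nonzero curl is a vortex.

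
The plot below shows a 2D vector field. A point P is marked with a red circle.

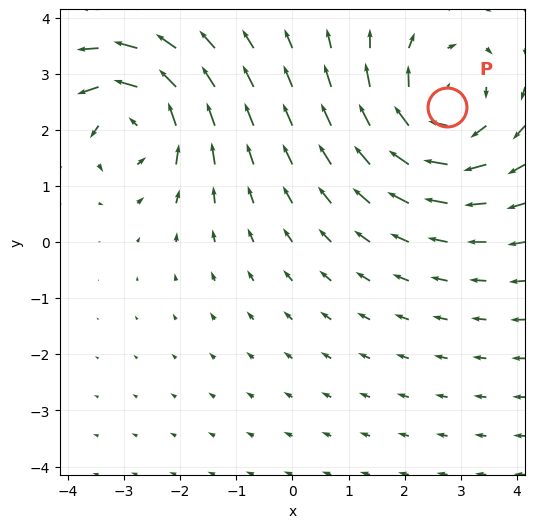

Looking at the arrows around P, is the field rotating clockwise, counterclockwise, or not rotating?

Near P at (2.8, 2.4) the arrows circulate clockwise. The curl (z-component) there is about -4; negative curl means clockwise rotation.

clockwise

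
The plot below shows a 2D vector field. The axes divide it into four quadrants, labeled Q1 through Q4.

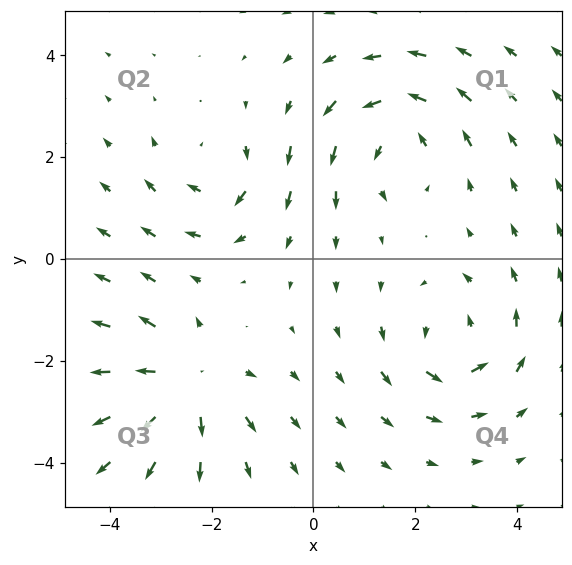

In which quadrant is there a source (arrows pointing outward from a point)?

The source sits at approximately (-2.5, -2.4), which lies in quadrant Q3. The divergence there is about +6, positive as expected for a source.

Q3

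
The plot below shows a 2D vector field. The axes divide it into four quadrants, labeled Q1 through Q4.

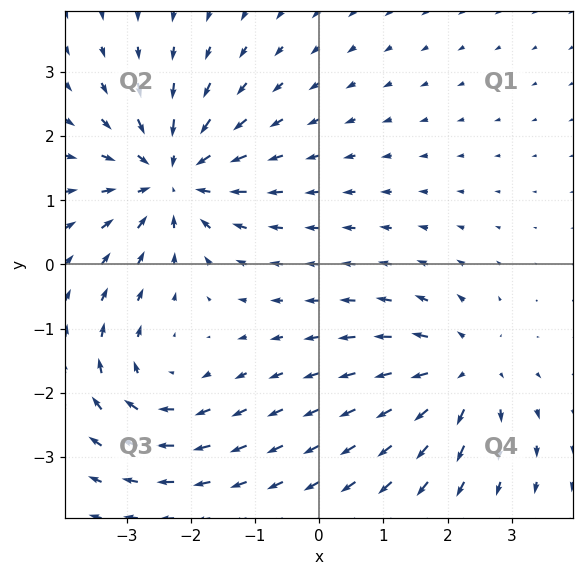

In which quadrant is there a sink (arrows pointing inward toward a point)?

The sink sits at approximately (-2.3, 1.4), which lies in quadrant Q2. The divergence there is about -5, negative as expected for a sink.

Q2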